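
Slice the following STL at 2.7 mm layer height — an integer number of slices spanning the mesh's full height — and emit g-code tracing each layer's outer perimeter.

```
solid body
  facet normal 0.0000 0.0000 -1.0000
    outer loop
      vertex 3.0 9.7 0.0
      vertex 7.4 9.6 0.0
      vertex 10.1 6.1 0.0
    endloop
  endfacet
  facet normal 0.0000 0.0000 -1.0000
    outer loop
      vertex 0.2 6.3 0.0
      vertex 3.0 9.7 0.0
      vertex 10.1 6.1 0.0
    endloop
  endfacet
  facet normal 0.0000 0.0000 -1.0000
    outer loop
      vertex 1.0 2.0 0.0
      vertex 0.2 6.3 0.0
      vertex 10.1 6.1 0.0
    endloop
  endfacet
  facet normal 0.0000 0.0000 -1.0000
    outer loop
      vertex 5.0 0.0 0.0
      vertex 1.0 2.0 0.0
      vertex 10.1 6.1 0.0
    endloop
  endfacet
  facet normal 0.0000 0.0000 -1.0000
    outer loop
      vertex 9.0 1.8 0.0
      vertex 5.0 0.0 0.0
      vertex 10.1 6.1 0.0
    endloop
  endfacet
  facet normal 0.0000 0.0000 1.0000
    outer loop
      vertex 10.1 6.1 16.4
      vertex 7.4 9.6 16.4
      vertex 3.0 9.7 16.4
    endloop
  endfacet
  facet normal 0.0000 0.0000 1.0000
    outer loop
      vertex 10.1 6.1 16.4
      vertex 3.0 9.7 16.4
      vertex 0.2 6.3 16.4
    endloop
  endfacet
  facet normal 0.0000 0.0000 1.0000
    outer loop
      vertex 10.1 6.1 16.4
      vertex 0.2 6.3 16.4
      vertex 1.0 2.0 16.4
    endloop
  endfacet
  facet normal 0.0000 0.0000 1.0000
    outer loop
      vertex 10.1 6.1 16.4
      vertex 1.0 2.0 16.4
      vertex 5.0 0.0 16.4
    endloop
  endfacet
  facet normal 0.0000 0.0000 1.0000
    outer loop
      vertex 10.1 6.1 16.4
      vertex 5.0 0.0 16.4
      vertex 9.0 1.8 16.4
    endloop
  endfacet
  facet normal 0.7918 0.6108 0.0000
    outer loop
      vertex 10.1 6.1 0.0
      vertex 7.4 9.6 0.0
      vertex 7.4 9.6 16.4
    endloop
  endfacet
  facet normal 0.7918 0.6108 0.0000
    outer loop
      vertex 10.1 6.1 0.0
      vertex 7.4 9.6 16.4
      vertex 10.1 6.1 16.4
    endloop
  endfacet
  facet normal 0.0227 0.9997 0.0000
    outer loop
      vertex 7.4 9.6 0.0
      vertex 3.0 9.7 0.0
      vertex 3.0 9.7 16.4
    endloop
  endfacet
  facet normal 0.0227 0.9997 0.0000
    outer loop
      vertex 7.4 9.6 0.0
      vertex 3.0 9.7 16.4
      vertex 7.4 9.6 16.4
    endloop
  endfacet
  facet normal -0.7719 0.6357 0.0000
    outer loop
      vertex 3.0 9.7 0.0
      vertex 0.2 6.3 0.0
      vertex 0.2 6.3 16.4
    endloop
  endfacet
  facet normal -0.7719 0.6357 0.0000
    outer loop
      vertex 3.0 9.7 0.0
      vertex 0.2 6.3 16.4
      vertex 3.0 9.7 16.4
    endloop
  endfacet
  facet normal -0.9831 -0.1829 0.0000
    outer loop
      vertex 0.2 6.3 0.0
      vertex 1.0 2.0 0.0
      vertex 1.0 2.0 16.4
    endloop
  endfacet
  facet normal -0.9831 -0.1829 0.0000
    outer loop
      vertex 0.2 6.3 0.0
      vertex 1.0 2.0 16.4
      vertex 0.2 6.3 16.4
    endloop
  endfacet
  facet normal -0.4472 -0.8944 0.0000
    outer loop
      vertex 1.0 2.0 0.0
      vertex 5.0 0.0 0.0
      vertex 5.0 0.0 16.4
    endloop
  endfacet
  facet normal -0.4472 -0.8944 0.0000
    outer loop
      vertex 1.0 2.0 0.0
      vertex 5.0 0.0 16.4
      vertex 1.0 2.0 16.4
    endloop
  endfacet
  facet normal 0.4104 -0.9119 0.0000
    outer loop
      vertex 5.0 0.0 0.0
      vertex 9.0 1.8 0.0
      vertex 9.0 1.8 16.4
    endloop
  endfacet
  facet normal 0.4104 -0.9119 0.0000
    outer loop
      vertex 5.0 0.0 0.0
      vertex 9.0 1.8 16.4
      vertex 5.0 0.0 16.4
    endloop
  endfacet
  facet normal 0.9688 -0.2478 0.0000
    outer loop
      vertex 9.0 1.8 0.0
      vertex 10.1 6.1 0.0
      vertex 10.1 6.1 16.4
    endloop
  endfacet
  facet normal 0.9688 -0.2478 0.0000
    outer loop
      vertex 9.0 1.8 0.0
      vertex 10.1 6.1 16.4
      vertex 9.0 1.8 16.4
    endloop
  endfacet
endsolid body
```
; perimeter-only toolpath
G21 ; units = mm
G90 ; absolute positioning
G28 ; home
; layer 1
G0 Z2.7
G0 X10.1 Y6.1
G1 X7.4 Y9.6
G1 X3.0 Y9.7
G1 X0.2 Y6.3
G1 X1.0 Y2.0
G1 X5.0 Y0.0
G1 X9.0 Y1.8
G1 X10.1 Y6.1
; layer 2
G0 Z5.5
G0 X10.1 Y6.1
G1 X7.4 Y9.6
G1 X3.0 Y9.7
G1 X0.2 Y6.3
G1 X1.0 Y2.0
G1 X5.0 Y0.0
G1 X9.0 Y1.8
G1 X10.1 Y6.1
; layer 3
G0 Z8.2
G0 X10.1 Y6.1
G1 X7.4 Y9.6
G1 X3.0 Y9.7
G1 X0.2 Y6.3
G1 X1.0 Y2.0
G1 X5.0 Y0.0
G1 X9.0 Y1.8
G1 X10.1 Y6.1
; layer 4
G0 Z10.9
G0 X10.1 Y6.1
G1 X7.4 Y9.6
G1 X3.0 Y9.7
G1 X0.2 Y6.3
G1 X1.0 Y2.0
G1 X5.0 Y0.0
G1 X9.0 Y1.8
G1 X10.1 Y6.1
; layer 5
G0 Z13.7
G0 X10.1 Y6.1
G1 X7.4 Y9.6
G1 X3.0 Y9.7
G1 X0.2 Y6.3
G1 X1.0 Y2.0
G1 X5.0 Y0.0
G1 X9.0 Y1.8
G1 X10.1 Y6.1
; layer 6
G0 Z16.4
G0 X10.1 Y6.1
G1 X7.4 Y9.6
G1 X3.0 Y9.7
G1 X0.2 Y6.3
G1 X1.0 Y2.0
G1 X5.0 Y0.0
G1 X9.0 Y1.8
G1 X10.1 Y6.1
M2 ; end

The solid is a regular 7-sided prism (a cylinder approximated with 7 flat sides), circumscribed radius ≈ 5.1 mm, height ≈ 16.4 mm. Slicing at Δz = 2.7 mm — 6 equal slices spanning the solid's height, so layer i sits at z = i·h/6 — gives 6 non-empty perimeters. Each is a 7-segment closed polygon; G0 lifts to the layer z and rapids to the start vertex, then G1 traces the edges.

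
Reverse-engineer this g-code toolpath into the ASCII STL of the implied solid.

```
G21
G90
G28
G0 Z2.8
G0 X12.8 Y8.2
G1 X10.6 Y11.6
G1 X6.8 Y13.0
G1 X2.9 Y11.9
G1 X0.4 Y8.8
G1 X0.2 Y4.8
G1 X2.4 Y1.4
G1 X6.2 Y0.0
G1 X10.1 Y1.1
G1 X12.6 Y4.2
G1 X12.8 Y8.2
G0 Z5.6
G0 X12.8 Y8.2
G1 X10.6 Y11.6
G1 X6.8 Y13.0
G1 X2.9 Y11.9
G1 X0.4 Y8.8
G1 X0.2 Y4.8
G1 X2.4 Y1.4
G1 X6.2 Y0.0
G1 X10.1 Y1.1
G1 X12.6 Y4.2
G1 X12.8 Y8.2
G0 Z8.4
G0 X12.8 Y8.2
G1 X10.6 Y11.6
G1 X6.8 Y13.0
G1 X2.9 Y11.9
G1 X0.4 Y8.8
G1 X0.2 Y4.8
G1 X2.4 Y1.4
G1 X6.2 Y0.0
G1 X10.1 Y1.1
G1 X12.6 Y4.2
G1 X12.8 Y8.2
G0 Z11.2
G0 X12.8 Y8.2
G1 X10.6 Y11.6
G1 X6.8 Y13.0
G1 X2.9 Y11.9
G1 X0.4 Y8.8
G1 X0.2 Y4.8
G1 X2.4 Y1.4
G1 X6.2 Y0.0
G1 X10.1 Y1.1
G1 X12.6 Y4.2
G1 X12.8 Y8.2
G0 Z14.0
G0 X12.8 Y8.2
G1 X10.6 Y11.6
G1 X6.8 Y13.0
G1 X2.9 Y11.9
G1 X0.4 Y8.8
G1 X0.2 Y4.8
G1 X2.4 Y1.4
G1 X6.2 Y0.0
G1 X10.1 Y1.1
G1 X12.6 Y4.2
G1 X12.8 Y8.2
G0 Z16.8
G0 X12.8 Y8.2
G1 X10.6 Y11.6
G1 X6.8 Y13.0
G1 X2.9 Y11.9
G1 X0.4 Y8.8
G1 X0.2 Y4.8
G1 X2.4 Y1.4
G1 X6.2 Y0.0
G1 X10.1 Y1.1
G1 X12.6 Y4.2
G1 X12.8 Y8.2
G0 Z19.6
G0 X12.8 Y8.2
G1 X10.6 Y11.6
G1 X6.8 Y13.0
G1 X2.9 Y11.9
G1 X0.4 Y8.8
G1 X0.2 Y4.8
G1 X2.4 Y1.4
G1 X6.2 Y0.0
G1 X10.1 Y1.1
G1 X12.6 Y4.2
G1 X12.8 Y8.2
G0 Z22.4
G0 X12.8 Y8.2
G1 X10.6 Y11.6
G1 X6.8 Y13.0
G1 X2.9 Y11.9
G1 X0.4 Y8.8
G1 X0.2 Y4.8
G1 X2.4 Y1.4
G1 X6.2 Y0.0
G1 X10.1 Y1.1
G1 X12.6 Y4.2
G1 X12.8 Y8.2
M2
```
solid part
  facet normal 0.0000 0.0000 -1.0000
    outer loop
      vertex 6.8 13.0 0.0
      vertex 10.6 11.6 0.0
      vertex 12.8 8.2 0.0
    endloop
  endfacet
  facet normal 0.0000 0.0000 -1.0000
    outer loop
      vertex 2.9 11.9 0.0
      vertex 6.8 13.0 0.0
      vertex 12.8 8.2 0.0
    endloop
  endfacet
  facet normal 0.0000 0.0000 -1.0000
    outer loop
      vertex 0.4 8.8 0.0
      vertex 2.9 11.9 0.0
      vertex 12.8 8.2 0.0
    endloop
  endfacet
  facet normal 0.0000 0.0000 -1.0000
    outer loop
      vertex 0.2 4.8 0.0
      vertex 0.4 8.8 0.0
      vertex 12.8 8.2 0.0
    endloop
  endfacet
  facet normal 0.0000 0.0000 -1.0000
    outer loop
      vertex 2.4 1.4 0.0
      vertex 0.2 4.8 0.0
      vertex 12.8 8.2 0.0
    endloop
  endfacet
  facet normal 0.0000 0.0000 -1.0000
    outer loop
      vertex 6.2 0.0 0.0
      vertex 2.4 1.4 0.0
      vertex 12.8 8.2 0.0
    endloop
  endfacet
  facet normal 0.0000 0.0000 -1.0000
    outer loop
      vertex 10.1 1.1 0.0
      vertex 6.2 0.0 0.0
      vertex 12.8 8.2 0.0
    endloop
  endfacet
  facet normal 0.0000 0.0000 -1.0000
    outer loop
      vertex 12.6 4.2 0.0
      vertex 10.1 1.1 0.0
      vertex 12.8 8.2 0.0
    endloop
  endfacet
  facet normal 0.0000 0.0000 1.0000
    outer loop
      vertex 12.8 8.2 22.4
      vertex 10.6 11.6 22.4
      vertex 6.8 13.0 22.4
    endloop
  endfacet
  facet normal 0.0000 0.0000 1.0000
    outer loop
      vertex 12.8 8.2 22.4
      vertex 6.8 13.0 22.4
      vertex 2.9 11.9 22.4
    endloop
  endfacet
  facet normal 0.0000 0.0000 1.0000
    outer loop
      vertex 12.8 8.2 22.4
      vertex 2.9 11.9 22.4
      vertex 0.4 8.8 22.4
    endloop
  endfacet
  facet normal 0.0000 0.0000 1.0000
    outer loop
      vertex 12.8 8.2 22.4
      vertex 0.4 8.8 22.4
      vertex 0.2 4.8 22.4
    endloop
  endfacet
  facet normal 0.0000 0.0000 1.0000
    outer loop
      vertex 12.8 8.2 22.4
      vertex 0.2 4.8 22.4
      vertex 2.4 1.4 22.4
    endloop
  endfacet
  facet normal 0.0000 0.0000 1.0000
    outer loop
      vertex 12.8 8.2 22.4
      vertex 2.4 1.4 22.4
      vertex 6.2 0.0 22.4
    endloop
  endfacet
  facet normal 0.0000 0.0000 1.0000
    outer loop
      vertex 12.8 8.2 22.4
      vertex 6.2 0.0 22.4
      vertex 10.1 1.1 22.4
    endloop
  endfacet
  facet normal 0.0000 0.0000 1.0000
    outer loop
      vertex 12.8 8.2 22.4
      vertex 10.1 1.1 22.4
      vertex 12.6 4.2 22.4
    endloop
  endfacet
  facet normal 0.8396 0.5433 0.0000
    outer loop
      vertex 12.8 8.2 0.0
      vertex 10.6 11.6 0.0
      vertex 10.6 11.6 22.4
    endloop
  endfacet
  facet normal 0.8396 0.5433 0.0000
    outer loop
      vertex 12.8 8.2 0.0
      vertex 10.6 11.6 22.4
      vertex 12.8 8.2 22.4
    endloop
  endfacet
  facet normal 0.3457 0.9383 0.0000
    outer loop
      vertex 10.6 11.6 0.0
      vertex 6.8 13.0 0.0
      vertex 6.8 13.0 22.4
    endloop
  endfacet
  facet normal 0.3457 0.9383 0.0000
    outer loop
      vertex 10.6 11.6 0.0
      vertex 6.8 13.0 22.4
      vertex 10.6 11.6 22.4
    endloop
  endfacet
  facet normal -0.2715 0.9624 0.0000
    outer loop
      vertex 6.8 13.0 0.0
      vertex 2.9 11.9 0.0
      vertex 2.9 11.9 22.4
    endloop
  endfacet
  facet normal -0.2715 0.9624 0.0000
    outer loop
      vertex 6.8 13.0 0.0
      vertex 2.9 11.9 22.4
      vertex 6.8 13.0 22.4
    endloop
  endfacet
  facet normal -0.7784 0.6278 0.0000
    outer loop
      vertex 2.9 11.9 0.0
      vertex 0.4 8.8 0.0
      vertex 0.4 8.8 22.4
    endloop
  endfacet
  facet normal -0.7784 0.6278 0.0000
    outer loop
      vertex 2.9 11.9 0.0
      vertex 0.4 8.8 22.4
      vertex 2.9 11.9 22.4
    endloop
  endfacet
  facet normal -0.9988 0.0499 0.0000
    outer loop
      vertex 0.4 8.8 0.0
      vertex 0.2 4.8 0.0
      vertex 0.2 4.8 22.4
    endloop
  endfacet
  facet normal -0.9988 0.0499 0.0000
    outer loop
      vertex 0.4 8.8 0.0
      vertex 0.2 4.8 22.4
      vertex 0.4 8.8 22.4
    endloop
  endfacet
  facet normal -0.8396 -0.5433 0.0000
    outer loop
      vertex 0.2 4.8 0.0
      vertex 2.4 1.4 0.0
      vertex 2.4 1.4 22.4
    endloop
  endfacet
  facet normal -0.8396 -0.5433 0.0000
    outer loop
      vertex 0.2 4.8 0.0
      vertex 2.4 1.4 22.4
      vertex 0.2 4.8 22.4
    endloop
  endfacet
  facet normal -0.3457 -0.9383 0.0000
    outer loop
      vertex 2.4 1.4 0.0
      vertex 6.2 0.0 0.0
      vertex 6.2 0.0 22.4
    endloop
  endfacet
  facet normal -0.3457 -0.9383 0.0000
    outer loop
      vertex 2.4 1.4 0.0
      vertex 6.2 0.0 22.4
      vertex 2.4 1.4 22.4
    endloop
  endfacet
  facet normal 0.2715 -0.9624 0.0000
    outer loop
      vertex 6.2 0.0 0.0
      vertex 10.1 1.1 0.0
      vertex 10.1 1.1 22.4
    endloop
  endfacet
  facet normal 0.2715 -0.9624 0.0000
    outer loop
      vertex 6.2 0.0 0.0
      vertex 10.1 1.1 22.4
      vertex 6.2 0.0 22.4
    endloop
  endfacet
  facet normal 0.7784 -0.6278 0.0000
    outer loop
      vertex 10.1 1.1 0.0
      vertex 12.6 4.2 0.0
      vertex 12.6 4.2 22.4
    endloop
  endfacet
  facet normal 0.7784 -0.6278 0.0000
    outer loop
      vertex 10.1 1.1 0.0
      vertex 12.6 4.2 22.4
      vertex 10.1 1.1 22.4
    endloop
  endfacet
  facet normal 0.9988 -0.0499 0.0000
    outer loop
      vertex 12.6 4.2 0.0
      vertex 12.8 8.2 0.0
      vertex 12.8 8.2 22.4
    endloop
  endfacet
  facet normal 0.9988 -0.0499 0.0000
    outer loop
      vertex 12.6 4.2 0.0
      vertex 12.8 8.2 22.4
      vertex 12.6 4.2 22.4
    endloop
  endfacet
endsolid part

The G0 Z moves step by Δz≈2.8 mm. Every layer's G1 loop is the same polygon, so the solid is a straight extrusion of it from z=0 to z≈22.4. Closing with flat bottom and top caps and triangulating gives 36 facets — a regular 10-sided prism (a cylinder approximated with 10 flat sides), circumscribed radius ≈ 6.5 mm, height ≈ 22.4 mm.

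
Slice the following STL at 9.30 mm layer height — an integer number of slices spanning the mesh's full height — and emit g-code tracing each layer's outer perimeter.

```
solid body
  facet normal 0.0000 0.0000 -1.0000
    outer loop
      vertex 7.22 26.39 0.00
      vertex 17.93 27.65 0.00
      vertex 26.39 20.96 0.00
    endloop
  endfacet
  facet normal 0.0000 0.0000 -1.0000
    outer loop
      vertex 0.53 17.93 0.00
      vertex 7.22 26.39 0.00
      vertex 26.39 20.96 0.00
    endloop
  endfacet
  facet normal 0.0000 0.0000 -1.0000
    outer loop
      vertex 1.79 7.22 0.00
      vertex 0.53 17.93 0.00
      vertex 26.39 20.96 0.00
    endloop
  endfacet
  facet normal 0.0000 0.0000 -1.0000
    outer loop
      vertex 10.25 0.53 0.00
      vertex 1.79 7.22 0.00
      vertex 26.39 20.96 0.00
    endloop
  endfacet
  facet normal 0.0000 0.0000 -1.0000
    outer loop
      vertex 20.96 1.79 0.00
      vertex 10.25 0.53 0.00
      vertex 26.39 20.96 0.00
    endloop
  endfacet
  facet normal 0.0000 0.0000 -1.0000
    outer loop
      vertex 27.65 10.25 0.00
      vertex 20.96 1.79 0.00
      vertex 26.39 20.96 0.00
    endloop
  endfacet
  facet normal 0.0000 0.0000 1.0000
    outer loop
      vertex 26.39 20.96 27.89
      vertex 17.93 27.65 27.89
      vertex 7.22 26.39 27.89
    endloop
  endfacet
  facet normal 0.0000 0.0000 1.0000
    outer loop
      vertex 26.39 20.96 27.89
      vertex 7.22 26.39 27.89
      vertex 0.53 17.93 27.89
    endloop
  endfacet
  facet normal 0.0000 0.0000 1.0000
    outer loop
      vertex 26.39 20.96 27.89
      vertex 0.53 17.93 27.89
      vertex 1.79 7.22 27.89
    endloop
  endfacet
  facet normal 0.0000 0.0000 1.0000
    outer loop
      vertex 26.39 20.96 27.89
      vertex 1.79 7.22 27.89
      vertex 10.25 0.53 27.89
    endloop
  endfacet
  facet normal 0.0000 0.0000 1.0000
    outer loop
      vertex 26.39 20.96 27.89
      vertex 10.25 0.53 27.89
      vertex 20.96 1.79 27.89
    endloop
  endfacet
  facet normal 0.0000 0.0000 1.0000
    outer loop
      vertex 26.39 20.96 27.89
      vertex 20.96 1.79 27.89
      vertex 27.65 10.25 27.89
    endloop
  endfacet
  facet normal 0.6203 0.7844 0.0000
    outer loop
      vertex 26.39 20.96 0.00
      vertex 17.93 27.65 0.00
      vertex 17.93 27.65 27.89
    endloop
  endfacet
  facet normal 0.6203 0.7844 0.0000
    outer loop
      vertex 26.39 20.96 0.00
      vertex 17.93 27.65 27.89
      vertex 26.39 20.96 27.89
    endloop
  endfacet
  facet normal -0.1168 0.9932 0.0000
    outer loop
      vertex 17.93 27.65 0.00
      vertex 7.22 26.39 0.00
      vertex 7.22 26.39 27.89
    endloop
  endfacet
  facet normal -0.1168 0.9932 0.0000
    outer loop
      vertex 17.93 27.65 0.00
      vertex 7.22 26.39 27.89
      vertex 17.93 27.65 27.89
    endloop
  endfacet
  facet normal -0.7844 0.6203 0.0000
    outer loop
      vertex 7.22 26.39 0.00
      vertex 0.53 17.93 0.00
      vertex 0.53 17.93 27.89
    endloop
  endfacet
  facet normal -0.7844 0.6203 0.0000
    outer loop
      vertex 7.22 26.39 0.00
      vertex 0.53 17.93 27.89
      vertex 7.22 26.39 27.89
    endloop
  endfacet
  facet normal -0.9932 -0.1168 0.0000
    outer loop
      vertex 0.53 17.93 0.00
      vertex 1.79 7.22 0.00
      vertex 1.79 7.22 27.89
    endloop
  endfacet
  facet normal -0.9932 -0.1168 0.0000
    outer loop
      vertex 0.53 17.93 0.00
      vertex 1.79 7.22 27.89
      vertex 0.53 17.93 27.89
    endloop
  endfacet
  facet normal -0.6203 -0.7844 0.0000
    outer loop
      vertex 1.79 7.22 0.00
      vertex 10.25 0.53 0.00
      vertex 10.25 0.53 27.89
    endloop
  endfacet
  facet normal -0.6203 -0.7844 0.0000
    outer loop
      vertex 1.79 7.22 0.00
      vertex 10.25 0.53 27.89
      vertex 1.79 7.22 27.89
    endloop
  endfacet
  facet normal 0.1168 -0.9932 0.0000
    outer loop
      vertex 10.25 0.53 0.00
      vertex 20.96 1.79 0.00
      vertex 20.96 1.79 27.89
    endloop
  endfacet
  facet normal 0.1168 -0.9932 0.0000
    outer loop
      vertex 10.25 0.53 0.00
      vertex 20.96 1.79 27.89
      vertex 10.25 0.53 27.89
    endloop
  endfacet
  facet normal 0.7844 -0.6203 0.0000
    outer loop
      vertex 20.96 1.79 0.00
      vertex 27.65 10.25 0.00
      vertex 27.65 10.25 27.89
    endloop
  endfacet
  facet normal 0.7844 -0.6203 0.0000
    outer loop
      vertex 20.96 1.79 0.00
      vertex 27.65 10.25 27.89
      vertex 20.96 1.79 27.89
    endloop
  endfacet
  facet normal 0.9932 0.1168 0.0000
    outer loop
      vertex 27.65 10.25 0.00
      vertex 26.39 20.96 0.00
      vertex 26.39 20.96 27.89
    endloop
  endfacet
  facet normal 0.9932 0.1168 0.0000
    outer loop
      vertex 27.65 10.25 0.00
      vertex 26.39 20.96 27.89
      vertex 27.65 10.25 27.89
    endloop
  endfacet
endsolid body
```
; perimeter-only toolpath
G21 ; units = mm
G90 ; absolute positioning
G28 ; home
; layer 1
G0 Z9.30
G0 X26.39 Y20.96
G1 X17.93 Y27.65
G1 X7.22 Y26.39
G1 X0.53 Y17.93
G1 X1.79 Y7.22
G1 X10.25 Y0.53
G1 X20.96 Y1.79
G1 X27.65 Y10.25
G1 X26.39 Y20.96
; layer 2
G0 Z18.59
G0 X26.39 Y20.96
G1 X17.93 Y27.65
G1 X7.22 Y26.39
G1 X0.53 Y17.93
G1 X1.79 Y7.22
G1 X10.25 Y0.53
G1 X20.96 Y1.79
G1 X27.65 Y10.25
G1 X26.39 Y20.96
; layer 3
G0 Z27.89
G0 X26.39 Y20.96
G1 X17.93 Y27.65
G1 X7.22 Y26.39
G1 X0.53 Y17.93
G1 X1.79 Y7.22
G1 X10.25 Y0.53
G1 X20.96 Y1.79
G1 X27.65 Y10.25
G1 X26.39 Y20.96
M2 ; end

The solid is a regular 8-sided prism (a cylinder approximated with 8 flat sides), circumscribed radius ≈ 14.1 mm, height ≈ 27.9 mm. Slicing at Δz = 9.30 mm — 3 equal slices spanning the solid's height, so layer i sits at z = i·h/3 — gives 3 non-empty perimeters. Each is a 8-segment closed polygon; G0 lifts to the layer z and rapids to the start vertex, then G1 traces the edges.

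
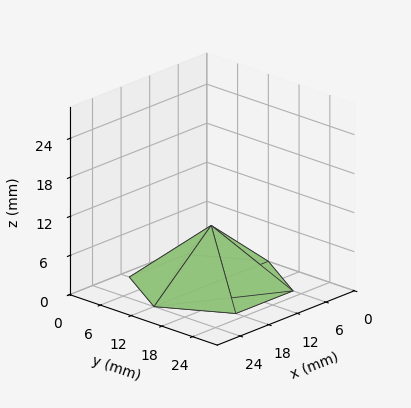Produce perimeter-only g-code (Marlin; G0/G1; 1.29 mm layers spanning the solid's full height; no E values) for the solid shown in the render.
Reading the render: the shape is a regular 6-sided pyramid, base circumscribed radius ≈ 12 mm, apex at z ≈ 9 mm (dimensions read to the nearest mm from the axis ticks). For the g-code, the solid's height is divided into equal slices at the stated Δz and each level perimeter traced with G1 moves after a G0 lift.

; perimeter-only toolpath
G21 ; units = mm
G90 ; absolute positioning
G28 ; home
; layer 1
G0 Z1.29
G0 X22.29 Y12.00
G1 X17.14 Y20.91
G1 X6.86 Y20.91
G1 X1.71 Y12.00
G1 X6.86 Y3.09
G1 X17.14 Y3.09
G1 X22.29 Y12.00
; layer 2
G0 Z2.57
G0 X20.57 Y12.00
G1 X16.29 Y19.42
G1 X7.71 Y19.42
G1 X3.43 Y12.00
G1 X7.71 Y4.58
G1 X16.29 Y4.58
G1 X20.57 Y12.00
; layer 3
G0 Z3.86
G0 X18.86 Y12.00
G1 X15.43 Y17.94
G1 X8.57 Y17.94
G1 X5.14 Y12.00
G1 X8.57 Y6.06
G1 X15.43 Y6.06
G1 X18.86 Y12.00
; layer 4
G0 Z5.14
G0 X17.14 Y12.00
G1 X14.57 Y16.45
G1 X9.43 Y16.45
G1 X6.86 Y12.00
G1 X9.43 Y7.55
G1 X14.57 Y7.55
G1 X17.14 Y12.00
; layer 5
G0 Z6.43
G0 X15.43 Y12.00
G1 X13.71 Y14.97
G1 X10.29 Y14.97
G1 X8.57 Y12.00
G1 X10.29 Y9.03
G1 X13.71 Y9.03
G1 X15.43 Y12.00
; layer 6
G0 Z7.71
G0 X13.71 Y12.00
G1 X12.86 Y13.48
G1 X11.14 Y13.48
G1 X10.29 Y12.00
G1 X11.14 Y10.52
G1 X12.86 Y10.52
G1 X13.71 Y12.00
M2 ; end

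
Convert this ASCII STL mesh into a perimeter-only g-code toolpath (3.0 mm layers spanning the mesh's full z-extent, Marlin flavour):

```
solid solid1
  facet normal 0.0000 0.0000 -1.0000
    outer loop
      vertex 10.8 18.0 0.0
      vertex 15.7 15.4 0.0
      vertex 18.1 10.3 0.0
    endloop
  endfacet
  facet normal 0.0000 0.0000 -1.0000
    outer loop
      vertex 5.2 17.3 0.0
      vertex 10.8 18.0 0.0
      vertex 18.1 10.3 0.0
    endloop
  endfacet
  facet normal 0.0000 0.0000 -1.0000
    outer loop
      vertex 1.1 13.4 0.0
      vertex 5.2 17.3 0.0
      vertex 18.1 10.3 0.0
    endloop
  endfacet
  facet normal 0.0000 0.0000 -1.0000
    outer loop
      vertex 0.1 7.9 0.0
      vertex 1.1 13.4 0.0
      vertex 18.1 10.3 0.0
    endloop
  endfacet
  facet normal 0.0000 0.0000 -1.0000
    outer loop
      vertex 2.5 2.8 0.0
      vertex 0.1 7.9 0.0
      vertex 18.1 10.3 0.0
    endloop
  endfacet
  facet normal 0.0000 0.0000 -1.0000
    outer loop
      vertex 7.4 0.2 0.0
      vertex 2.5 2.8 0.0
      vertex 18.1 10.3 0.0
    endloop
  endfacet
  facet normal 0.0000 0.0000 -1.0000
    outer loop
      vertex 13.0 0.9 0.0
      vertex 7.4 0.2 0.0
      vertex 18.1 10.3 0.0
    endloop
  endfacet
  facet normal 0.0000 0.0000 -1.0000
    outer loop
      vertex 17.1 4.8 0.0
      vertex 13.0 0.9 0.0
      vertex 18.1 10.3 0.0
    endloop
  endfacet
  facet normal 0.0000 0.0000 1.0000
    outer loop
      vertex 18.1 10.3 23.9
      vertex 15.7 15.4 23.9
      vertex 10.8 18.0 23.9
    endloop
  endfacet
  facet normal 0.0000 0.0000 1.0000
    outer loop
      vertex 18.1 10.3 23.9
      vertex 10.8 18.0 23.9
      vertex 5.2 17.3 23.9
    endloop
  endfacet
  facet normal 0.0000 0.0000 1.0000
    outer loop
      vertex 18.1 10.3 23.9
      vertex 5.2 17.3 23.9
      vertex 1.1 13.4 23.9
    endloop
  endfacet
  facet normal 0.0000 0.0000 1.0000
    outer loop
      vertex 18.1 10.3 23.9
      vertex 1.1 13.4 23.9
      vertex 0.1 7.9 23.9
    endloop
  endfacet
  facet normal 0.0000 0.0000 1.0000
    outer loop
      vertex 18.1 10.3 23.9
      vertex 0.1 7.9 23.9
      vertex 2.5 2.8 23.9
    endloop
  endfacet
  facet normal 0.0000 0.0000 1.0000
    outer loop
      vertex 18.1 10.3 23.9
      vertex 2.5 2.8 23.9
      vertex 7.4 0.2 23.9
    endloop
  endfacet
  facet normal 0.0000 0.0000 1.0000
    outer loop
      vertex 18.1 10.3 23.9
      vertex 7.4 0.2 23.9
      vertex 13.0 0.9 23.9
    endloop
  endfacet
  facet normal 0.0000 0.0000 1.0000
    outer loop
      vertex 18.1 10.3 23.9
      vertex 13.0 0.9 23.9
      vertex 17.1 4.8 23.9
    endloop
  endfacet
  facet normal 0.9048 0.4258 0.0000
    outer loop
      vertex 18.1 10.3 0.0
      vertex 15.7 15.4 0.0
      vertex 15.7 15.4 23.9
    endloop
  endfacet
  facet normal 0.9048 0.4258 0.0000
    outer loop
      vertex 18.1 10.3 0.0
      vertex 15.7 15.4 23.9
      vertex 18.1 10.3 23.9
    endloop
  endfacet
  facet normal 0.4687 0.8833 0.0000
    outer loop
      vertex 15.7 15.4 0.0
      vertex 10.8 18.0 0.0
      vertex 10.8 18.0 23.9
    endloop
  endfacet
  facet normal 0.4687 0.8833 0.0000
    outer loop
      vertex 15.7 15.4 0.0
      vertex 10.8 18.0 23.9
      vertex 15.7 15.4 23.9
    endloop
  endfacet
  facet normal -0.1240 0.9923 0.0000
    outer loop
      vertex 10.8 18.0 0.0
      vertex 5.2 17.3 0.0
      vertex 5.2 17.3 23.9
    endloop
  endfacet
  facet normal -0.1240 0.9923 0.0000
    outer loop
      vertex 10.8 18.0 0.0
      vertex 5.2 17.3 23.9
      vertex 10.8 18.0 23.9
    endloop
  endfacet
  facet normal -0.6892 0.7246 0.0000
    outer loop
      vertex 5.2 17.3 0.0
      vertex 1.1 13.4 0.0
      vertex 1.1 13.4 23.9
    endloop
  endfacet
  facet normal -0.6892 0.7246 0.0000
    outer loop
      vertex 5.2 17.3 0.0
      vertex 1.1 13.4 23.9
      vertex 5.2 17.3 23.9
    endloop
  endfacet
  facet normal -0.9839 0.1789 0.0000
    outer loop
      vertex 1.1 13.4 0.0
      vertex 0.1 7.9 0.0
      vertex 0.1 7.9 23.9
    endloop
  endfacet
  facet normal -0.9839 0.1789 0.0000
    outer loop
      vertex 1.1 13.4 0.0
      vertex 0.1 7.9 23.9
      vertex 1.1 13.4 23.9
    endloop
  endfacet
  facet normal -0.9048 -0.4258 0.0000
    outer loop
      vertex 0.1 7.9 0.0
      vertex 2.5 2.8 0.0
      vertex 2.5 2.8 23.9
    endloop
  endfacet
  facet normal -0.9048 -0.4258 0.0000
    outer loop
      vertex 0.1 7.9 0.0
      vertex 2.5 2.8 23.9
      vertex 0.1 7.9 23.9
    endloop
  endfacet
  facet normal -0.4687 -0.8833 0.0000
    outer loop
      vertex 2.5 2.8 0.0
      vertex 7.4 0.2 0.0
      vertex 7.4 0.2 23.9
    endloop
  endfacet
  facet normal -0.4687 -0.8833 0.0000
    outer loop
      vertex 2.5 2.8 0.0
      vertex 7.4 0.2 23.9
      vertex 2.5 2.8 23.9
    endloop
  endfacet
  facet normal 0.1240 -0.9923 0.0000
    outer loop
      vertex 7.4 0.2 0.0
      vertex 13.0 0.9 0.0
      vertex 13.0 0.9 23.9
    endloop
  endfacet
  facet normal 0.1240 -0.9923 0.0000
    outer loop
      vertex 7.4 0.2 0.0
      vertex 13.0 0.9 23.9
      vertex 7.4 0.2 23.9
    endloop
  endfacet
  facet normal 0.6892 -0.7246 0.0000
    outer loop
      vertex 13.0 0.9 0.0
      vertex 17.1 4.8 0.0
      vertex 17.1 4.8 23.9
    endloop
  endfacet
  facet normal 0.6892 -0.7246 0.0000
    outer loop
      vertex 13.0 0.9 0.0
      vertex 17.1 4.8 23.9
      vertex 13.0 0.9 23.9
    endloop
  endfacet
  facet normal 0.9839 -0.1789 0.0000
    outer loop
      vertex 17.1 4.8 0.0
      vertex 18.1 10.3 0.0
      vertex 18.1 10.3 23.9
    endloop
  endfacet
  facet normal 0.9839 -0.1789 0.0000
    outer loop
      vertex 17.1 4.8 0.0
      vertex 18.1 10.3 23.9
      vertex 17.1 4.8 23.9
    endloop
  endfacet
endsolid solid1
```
; perimeter-only toolpath
G21 ; units = mm
G90 ; absolute positioning
G28 ; home
; layer 1
G0 Z3.0
G0 X18.1 Y10.3
G1 X15.7 Y15.4
G1 X10.8 Y18.0
G1 X5.2 Y17.3
G1 X1.1 Y13.4
G1 X0.1 Y7.9
G1 X2.5 Y2.8
G1 X7.4 Y0.2
G1 X13.0 Y0.9
G1 X17.1 Y4.8
G1 X18.1 Y10.3
; layer 2
G0 Z6.0
G0 X18.1 Y10.3
G1 X15.7 Y15.4
G1 X10.8 Y18.0
G1 X5.2 Y17.3
G1 X1.1 Y13.4
G1 X0.1 Y7.9
G1 X2.5 Y2.8
G1 X7.4 Y0.2
G1 X13.0 Y0.9
G1 X17.1 Y4.8
G1 X18.1 Y10.3
; layer 3
G0 Z9.0
G0 X18.1 Y10.3
G1 X15.7 Y15.4
G1 X10.8 Y18.0
G1 X5.2 Y17.3
G1 X1.1 Y13.4
G1 X0.1 Y7.9
G1 X2.5 Y2.8
G1 X7.4 Y0.2
G1 X13.0 Y0.9
G1 X17.1 Y4.8
G1 X18.1 Y10.3
; layer 4
G0 Z11.9
G0 X18.1 Y10.3
G1 X15.7 Y15.4
G1 X10.8 Y18.0
G1 X5.2 Y17.3
G1 X1.1 Y13.4
G1 X0.1 Y7.9
G1 X2.5 Y2.8
G1 X7.4 Y0.2
G1 X13.0 Y0.9
G1 X17.1 Y4.8
G1 X18.1 Y10.3
; layer 5
G0 Z14.9
G0 X18.1 Y10.3
G1 X15.7 Y15.4
G1 X10.8 Y18.0
G1 X5.2 Y17.3
G1 X1.1 Y13.4
G1 X0.1 Y7.9
G1 X2.5 Y2.8
G1 X7.4 Y0.2
G1 X13.0 Y0.9
G1 X17.1 Y4.8
G1 X18.1 Y10.3
; layer 6
G0 Z17.9
G0 X18.1 Y10.3
G1 X15.7 Y15.4
G1 X10.8 Y18.0
G1 X5.2 Y17.3
G1 X1.1 Y13.4
G1 X0.1 Y7.9
G1 X2.5 Y2.8
G1 X7.4 Y0.2
G1 X13.0 Y0.9
G1 X17.1 Y4.8
G1 X18.1 Y10.3
; layer 7
G0 Z20.9
G0 X18.1 Y10.3
G1 X15.7 Y15.4
G1 X10.8 Y18.0
G1 X5.2 Y17.3
G1 X1.1 Y13.4
G1 X0.1 Y7.9
G1 X2.5 Y2.8
G1 X7.4 Y0.2
G1 X13.0 Y0.9
G1 X17.1 Y4.8
G1 X18.1 Y10.3
; layer 8
G0 Z23.9
G0 X18.1 Y10.3
G1 X15.7 Y15.4
G1 X10.8 Y18.0
G1 X5.2 Y17.3
G1 X1.1 Y13.4
G1 X0.1 Y7.9
G1 X2.5 Y2.8
G1 X7.4 Y0.2
G1 X13.0 Y0.9
G1 X17.1 Y4.8
G1 X18.1 Y10.3
M2 ; end

The solid is a regular 10-sided prism (a cylinder approximated with 10 flat sides), circumscribed radius ≈ 9.1 mm, height ≈ 23.9 mm. Slicing at Δz = 3.0 mm — 8 equal slices spanning the solid's height, so layer i sits at z = i·h/8 — gives 8 non-empty perimeters. Each is a 10-segment closed polygon; G0 lifts to the layer z and rapids to the start vertex, then G1 traces the edges.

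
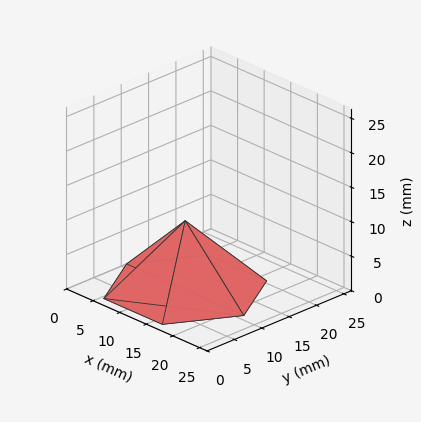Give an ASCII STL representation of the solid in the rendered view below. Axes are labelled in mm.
Reading the render: the shape is a regular 6-sided pyramid, base circumscribed radius ≈ 11 mm, apex at z ≈ 10 mm (dimensions read to the nearest mm from the axis ticks). For the STL, each face is triangulated and given an outward normal.

solid part
  facet normal 0.0000 0.0000 -1.0000
    outer loop
      vertex 5.50 20.53 0.00
      vertex 16.50 20.53 0.00
      vertex 22.00 11.00 0.00
    endloop
  endfacet
  facet normal 0.0000 0.0000 -1.0000
    outer loop
      vertex 0.00 11.00 0.00
      vertex 5.50 20.53 0.00
      vertex 22.00 11.00 0.00
    endloop
  endfacet
  facet normal 0.0000 0.0000 -1.0000
    outer loop
      vertex 5.50 1.47 0.00
      vertex 0.00 11.00 0.00
      vertex 22.00 11.00 0.00
    endloop
  endfacet
  facet normal 0.0000 0.0000 -1.0000
    outer loop
      vertex 16.50 1.47 0.00
      vertex 5.50 1.47 0.00
      vertex 22.00 11.00 0.00
    endloop
  endfacet
  facet normal 0.6271 0.3619 0.6898
    outer loop
      vertex 22.00 11.00 0.00
      vertex 16.50 20.53 0.00
      vertex 11.00 11.00 10.00
    endloop
  endfacet
  facet normal 0.0000 0.7239 0.6899
    outer loop
      vertex 16.50 20.53 0.00
      vertex 5.50 20.53 0.00
      vertex 11.00 11.00 10.00
    endloop
  endfacet
  facet normal -0.6271 0.3619 0.6898
    outer loop
      vertex 5.50 20.53 0.00
      vertex 0.00 11.00 0.00
      vertex 11.00 11.00 10.00
    endloop
  endfacet
  facet normal -0.6271 -0.3619 0.6898
    outer loop
      vertex 0.00 11.00 0.00
      vertex 5.50 1.47 0.00
      vertex 11.00 11.00 10.00
    endloop
  endfacet
  facet normal 0.0000 -0.7239 0.6899
    outer loop
      vertex 5.50 1.47 0.00
      vertex 16.50 1.47 0.00
      vertex 11.00 11.00 10.00
    endloop
  endfacet
  facet normal 0.6271 -0.3619 0.6898
    outer loop
      vertex 16.50 1.47 0.00
      vertex 22.00 11.00 0.00
      vertex 11.00 11.00 10.00
    endloop
  endfacet
endsolid part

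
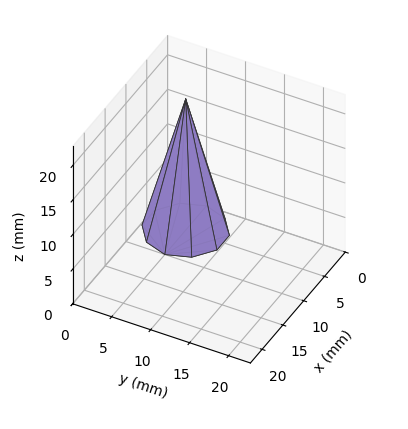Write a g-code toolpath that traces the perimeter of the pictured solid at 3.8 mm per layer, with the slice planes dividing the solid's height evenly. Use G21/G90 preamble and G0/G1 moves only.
Reading the render: the shape is a regular 10-sided pyramid, base circumscribed radius ≈ 5 mm, apex at z ≈ 19 mm (dimensions read to the nearest mm from the axis ticks). For the g-code, the solid's height is divided into equal slices at the stated Δz and each level perimeter traced with G1 moves after a G0 lift.

; perimeter-only toolpath
G21 ; units = mm
G90 ; absolute positioning
G28 ; home
; layer 1
G0 Z3.8
G0 X9.0 Y5.0
G1 X8.2 Y7.3
G1 X6.2 Y8.8
G1 X3.8 Y8.8
G1 X1.8 Y7.3
G1 X1.0 Y5.0
G1 X1.8 Y2.7
G1 X3.8 Y1.2
G1 X6.2 Y1.2
G1 X8.2 Y2.7
G1 X9.0 Y5.0
; layer 2
G0 Z7.6
G0 X8.0 Y5.0
G1 X7.4 Y6.7
G1 X5.9 Y7.9
G1 X4.1 Y7.9
G1 X2.6 Y6.7
G1 X2.0 Y5.0
G1 X2.6 Y3.3
G1 X4.1 Y2.1
G1 X5.9 Y2.1
G1 X7.4 Y3.3
G1 X8.0 Y5.0
; layer 3
G0 Z11.4
G0 X7.0 Y5.0
G1 X6.6 Y6.2
G1 X5.6 Y6.9
G1 X4.4 Y6.9
G1 X3.4 Y6.2
G1 X3.0 Y5.0
G1 X3.4 Y3.8
G1 X4.4 Y3.1
G1 X5.6 Y3.1
G1 X6.6 Y3.8
G1 X7.0 Y5.0
; layer 4
G0 Z15.2
G0 X6.0 Y5.0
G1 X5.8 Y5.6
G1 X5.3 Y6.0
G1 X4.7 Y6.0
G1 X4.2 Y5.6
G1 X4.0 Y5.0
G1 X4.2 Y4.4
G1 X4.7 Y4.0
G1 X5.3 Y4.0
G1 X5.8 Y4.4
G1 X6.0 Y5.0
M2 ; end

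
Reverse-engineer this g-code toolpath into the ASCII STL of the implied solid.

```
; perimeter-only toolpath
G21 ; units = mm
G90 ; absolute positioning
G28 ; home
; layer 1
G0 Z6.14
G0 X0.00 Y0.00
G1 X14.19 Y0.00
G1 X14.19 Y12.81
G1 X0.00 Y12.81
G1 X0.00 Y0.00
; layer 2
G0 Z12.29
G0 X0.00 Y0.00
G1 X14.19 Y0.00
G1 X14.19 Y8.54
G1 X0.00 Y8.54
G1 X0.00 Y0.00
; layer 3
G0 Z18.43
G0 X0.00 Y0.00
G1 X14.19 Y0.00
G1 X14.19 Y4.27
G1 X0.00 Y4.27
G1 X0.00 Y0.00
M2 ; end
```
solid part
  facet normal 0.0000 0.0000 -1.0000
    outer loop
      vertex 14.19 17.08 0.00
      vertex 14.19 0.00 0.00
      vertex 0.00 0.00 0.00
    endloop
  endfacet
  facet normal 0.0000 0.0000 -1.0000
    outer loop
      vertex 0.00 17.08 0.00
      vertex 14.19 17.08 0.00
      vertex 0.00 0.00 0.00
    endloop
  endfacet
  facet normal 0.0000 -1.0000 0.0000
    outer loop
      vertex 0.00 0.00 0.00
      vertex 14.19 0.00 0.00
      vertex 14.19 0.00 24.58
    endloop
  endfacet
  facet normal 0.0000 -1.0000 0.0000
    outer loop
      vertex 0.00 0.00 0.00
      vertex 14.19 0.00 24.58
      vertex 0.00 0.00 24.58
    endloop
  endfacet
  facet normal 0.0000 0.8212 0.5706
    outer loop
      vertex 0.00 0.00 24.58
      vertex 14.19 0.00 24.58
      vertex 14.19 17.08 0.00
    endloop
  endfacet
  facet normal 0.0000 0.8212 0.5706
    outer loop
      vertex 0.00 0.00 24.58
      vertex 14.19 17.08 0.00
      vertex 0.00 17.08 0.00
    endloop
  endfacet
  facet normal -1.0000 0.0000 0.0000
    outer loop
      vertex 0.00 0.00 24.58
      vertex 0.00 17.08 0.00
      vertex 0.00 0.00 0.00
    endloop
  endfacet
  facet normal 1.0000 0.0000 0.0000
    outer loop
      vertex 14.19 0.00 0.00
      vertex 14.19 17.08 0.00
      vertex 14.19 0.00 24.58
    endloop
  endfacet
endsolid part

The G0 Z moves step by Δz≈6.14 mm. The G1 loops shrink linearly with z, so the solid tapers from its base footprint up to z≈24.6. Closing with a flat bottom cap and the tapered top and triangulating gives 8 facets — a wedge (ramp): 14.2 × 17.1 mm base, rising to 24.6 mm along the y=0 edge and sloping linearly to z=0 at y=17.1.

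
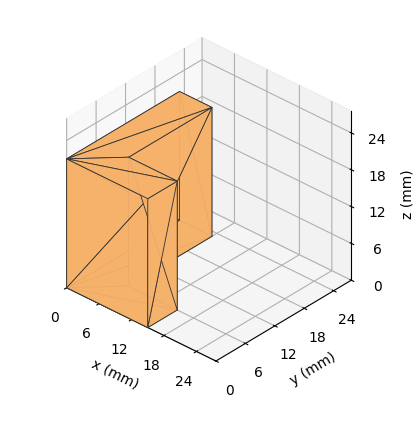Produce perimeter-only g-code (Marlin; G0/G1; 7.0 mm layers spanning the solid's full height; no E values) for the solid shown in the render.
Reading the render: the shape is an L-shaped prism: outer 15 × 23 mm, arm thicknesses ≈ 6 mm (horizontal) and 6 mm (vertical), extruded 21 mm in z (dimensions read to the nearest mm from the axis ticks). For the g-code, the solid's height is divided into equal slices at the stated Δz and each level perimeter traced with G1 moves after a G0 lift.

; perimeter-only toolpath
G21 ; units = mm
G90 ; absolute positioning
G28 ; home
; layer 1
G0 Z7.0
G0 X0.0 Y0.0
G1 X15.0 Y0.0
G1 X15.0 Y6.0
G1 X6.0 Y6.0
G1 X6.0 Y23.0
G1 X0.0 Y23.0
G1 X0.0 Y0.0
; layer 2
G0 Z14.0
G0 X0.0 Y0.0
G1 X15.0 Y0.0
G1 X15.0 Y6.0
G1 X6.0 Y6.0
G1 X6.0 Y23.0
G1 X0.0 Y23.0
G1 X0.0 Y0.0
; layer 3
G0 Z21.0
G0 X0.0 Y0.0
G1 X15.0 Y0.0
G1 X15.0 Y6.0
G1 X6.0 Y6.0
G1 X6.0 Y23.0
G1 X0.0 Y23.0
G1 X0.0 Y0.0
M2 ; end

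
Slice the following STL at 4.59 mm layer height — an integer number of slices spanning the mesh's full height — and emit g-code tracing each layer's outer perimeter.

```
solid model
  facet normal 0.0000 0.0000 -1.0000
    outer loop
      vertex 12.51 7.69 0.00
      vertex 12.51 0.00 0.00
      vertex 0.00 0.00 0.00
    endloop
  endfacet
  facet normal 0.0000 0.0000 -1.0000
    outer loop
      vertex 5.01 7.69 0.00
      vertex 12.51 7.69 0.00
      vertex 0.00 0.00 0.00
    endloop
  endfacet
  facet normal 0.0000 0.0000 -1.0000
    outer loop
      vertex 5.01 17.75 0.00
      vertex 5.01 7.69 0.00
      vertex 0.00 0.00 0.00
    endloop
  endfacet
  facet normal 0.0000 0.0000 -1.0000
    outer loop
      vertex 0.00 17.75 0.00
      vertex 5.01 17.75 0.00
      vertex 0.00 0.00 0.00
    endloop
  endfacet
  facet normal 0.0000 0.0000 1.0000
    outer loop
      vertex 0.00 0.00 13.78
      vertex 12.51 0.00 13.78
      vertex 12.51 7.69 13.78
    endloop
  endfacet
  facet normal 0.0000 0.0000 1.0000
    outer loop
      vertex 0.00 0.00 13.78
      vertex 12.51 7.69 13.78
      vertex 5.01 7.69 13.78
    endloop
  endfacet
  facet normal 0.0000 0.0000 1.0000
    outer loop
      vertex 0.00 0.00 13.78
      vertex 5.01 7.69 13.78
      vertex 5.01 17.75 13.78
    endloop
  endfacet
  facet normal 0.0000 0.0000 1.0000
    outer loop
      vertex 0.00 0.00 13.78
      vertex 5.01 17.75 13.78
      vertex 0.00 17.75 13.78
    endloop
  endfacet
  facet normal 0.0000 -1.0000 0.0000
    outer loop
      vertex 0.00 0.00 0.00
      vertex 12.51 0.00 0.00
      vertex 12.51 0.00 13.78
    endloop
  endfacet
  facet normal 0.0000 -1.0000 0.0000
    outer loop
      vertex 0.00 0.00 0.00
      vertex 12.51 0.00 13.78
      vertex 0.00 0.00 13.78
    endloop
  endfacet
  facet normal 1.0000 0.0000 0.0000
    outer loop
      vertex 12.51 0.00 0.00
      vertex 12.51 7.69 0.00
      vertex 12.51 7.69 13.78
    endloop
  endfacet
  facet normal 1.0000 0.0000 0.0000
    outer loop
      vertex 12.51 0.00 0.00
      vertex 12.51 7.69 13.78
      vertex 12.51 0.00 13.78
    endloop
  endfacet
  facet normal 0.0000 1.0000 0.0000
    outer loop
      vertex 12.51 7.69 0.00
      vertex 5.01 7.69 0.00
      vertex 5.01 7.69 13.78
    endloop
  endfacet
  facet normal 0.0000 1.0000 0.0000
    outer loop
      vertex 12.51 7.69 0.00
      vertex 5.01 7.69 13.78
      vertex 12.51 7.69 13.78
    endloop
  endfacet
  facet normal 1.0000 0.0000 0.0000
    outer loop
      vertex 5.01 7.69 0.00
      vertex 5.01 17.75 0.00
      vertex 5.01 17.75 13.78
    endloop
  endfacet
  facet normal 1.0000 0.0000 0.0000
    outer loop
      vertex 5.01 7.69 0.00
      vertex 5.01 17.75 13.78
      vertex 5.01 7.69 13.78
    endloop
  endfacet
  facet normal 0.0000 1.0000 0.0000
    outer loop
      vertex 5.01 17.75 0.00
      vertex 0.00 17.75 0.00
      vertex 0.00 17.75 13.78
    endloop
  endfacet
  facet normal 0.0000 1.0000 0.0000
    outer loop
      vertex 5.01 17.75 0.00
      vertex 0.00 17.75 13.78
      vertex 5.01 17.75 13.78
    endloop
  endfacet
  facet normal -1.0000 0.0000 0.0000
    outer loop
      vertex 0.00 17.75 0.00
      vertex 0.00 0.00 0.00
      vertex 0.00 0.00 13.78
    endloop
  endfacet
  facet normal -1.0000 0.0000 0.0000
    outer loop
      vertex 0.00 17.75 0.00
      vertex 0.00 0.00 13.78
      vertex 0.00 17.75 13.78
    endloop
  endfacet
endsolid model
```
; perimeter-only toolpath
G21 ; units = mm
G90 ; absolute positioning
G28 ; home
; layer 1
G0 Z4.59
G0 X0.00 Y0.00
G1 X12.51 Y0.00
G1 X12.51 Y7.69
G1 X5.01 Y7.69
G1 X5.01 Y17.75
G1 X0.00 Y17.75
G1 X0.00 Y0.00
; layer 2
G0 Z9.19
G0 X0.00 Y0.00
G1 X12.51 Y0.00
G1 X12.51 Y7.69
G1 X5.01 Y7.69
G1 X5.01 Y17.75
G1 X0.00 Y17.75
G1 X0.00 Y0.00
; layer 3
G0 Z13.78
G0 X0.00 Y0.00
G1 X12.51 Y0.00
G1 X12.51 Y7.69
G1 X5.01 Y7.69
G1 X5.01 Y17.75
G1 X0.00 Y17.75
G1 X0.00 Y0.00
M2 ; end

The solid is an L-shaped prism: outer 12.5 × 17.8 mm, arm thicknesses ≈ 7.69 mm (horizontal) and 5.01 mm (vertical), extruded 13.8 mm in z. Slicing at Δz = 4.59 mm — 3 equal slices spanning the solid's height, so layer i sits at z = i·h/3 — gives 3 non-empty perimeters. Each is a 6-segment closed polygon; G0 lifts to the layer z and rapids to the start vertex, then G1 traces the edges.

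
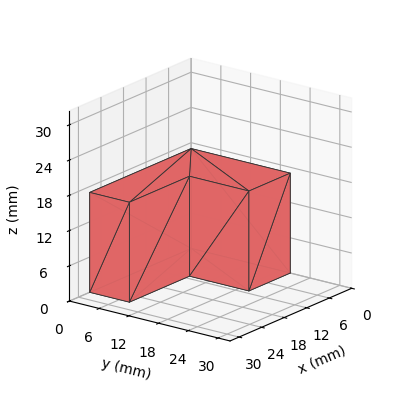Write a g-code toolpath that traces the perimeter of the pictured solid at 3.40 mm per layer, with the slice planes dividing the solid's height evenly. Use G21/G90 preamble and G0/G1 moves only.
Reading the render: the shape is an L-shaped prism: outer 27 × 20 mm, arm thicknesses ≈ 8 mm (horizontal) and 11 mm (vertical), extruded 17 mm in z (dimensions read to the nearest mm from the axis ticks). For the g-code, the solid's height is divided into equal slices at the stated Δz and each level perimeter traced with G1 moves after a G0 lift.

; perimeter-only toolpath
G21 ; units = mm
G90 ; absolute positioning
G28 ; home
; layer 1
G0 Z3.40
G0 X0.00 Y0.00
G1 X27.00 Y0.00
G1 X27.00 Y8.00
G1 X11.00 Y8.00
G1 X11.00 Y20.00
G1 X0.00 Y20.00
G1 X0.00 Y0.00
; layer 2
G0 Z6.80
G0 X0.00 Y0.00
G1 X27.00 Y0.00
G1 X27.00 Y8.00
G1 X11.00 Y8.00
G1 X11.00 Y20.00
G1 X0.00 Y20.00
G1 X0.00 Y0.00
; layer 3
G0 Z10.20
G0 X0.00 Y0.00
G1 X27.00 Y0.00
G1 X27.00 Y8.00
G1 X11.00 Y8.00
G1 X11.00 Y20.00
G1 X0.00 Y20.00
G1 X0.00 Y0.00
; layer 4
G0 Z13.60
G0 X0.00 Y0.00
G1 X27.00 Y0.00
G1 X27.00 Y8.00
G1 X11.00 Y8.00
G1 X11.00 Y20.00
G1 X0.00 Y20.00
G1 X0.00 Y0.00
; layer 5
G0 Z17.00
G0 X0.00 Y0.00
G1 X27.00 Y0.00
G1 X27.00 Y8.00
G1 X11.00 Y8.00
G1 X11.00 Y20.00
G1 X0.00 Y20.00
G1 X0.00 Y0.00
M2 ; end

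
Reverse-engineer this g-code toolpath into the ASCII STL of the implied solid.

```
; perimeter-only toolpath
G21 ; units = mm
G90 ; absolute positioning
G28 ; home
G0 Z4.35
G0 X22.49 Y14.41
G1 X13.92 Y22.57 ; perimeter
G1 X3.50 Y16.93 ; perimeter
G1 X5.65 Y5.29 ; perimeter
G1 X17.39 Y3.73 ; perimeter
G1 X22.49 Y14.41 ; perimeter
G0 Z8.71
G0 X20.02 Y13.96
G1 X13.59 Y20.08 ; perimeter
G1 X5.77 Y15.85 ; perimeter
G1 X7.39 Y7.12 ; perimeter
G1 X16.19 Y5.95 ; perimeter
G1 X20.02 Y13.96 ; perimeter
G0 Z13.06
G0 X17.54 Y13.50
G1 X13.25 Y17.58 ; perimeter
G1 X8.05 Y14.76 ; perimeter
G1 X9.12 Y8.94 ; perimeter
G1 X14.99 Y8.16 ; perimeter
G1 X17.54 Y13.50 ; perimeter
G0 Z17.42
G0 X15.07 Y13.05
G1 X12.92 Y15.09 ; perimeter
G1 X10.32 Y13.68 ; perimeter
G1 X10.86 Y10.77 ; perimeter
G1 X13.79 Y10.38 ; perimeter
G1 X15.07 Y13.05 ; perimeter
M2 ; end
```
solid part
  facet normal 0.0000 0.0000 -1.0000
    outer loop
      vertex 1.23 18.02 0.00
      vertex 14.25 25.07 0.00
      vertex 24.97 14.87 0.00
    endloop
  endfacet
  facet normal 0.0000 0.0000 -1.0000
    outer loop
      vertex 3.92 3.47 0.00
      vertex 1.23 18.02 0.00
      vertex 24.97 14.87 0.00
    endloop
  endfacet
  facet normal 0.0000 0.0000 -1.0000
    outer loop
      vertex 18.59 1.52 0.00
      vertex 3.92 3.47 0.00
      vertex 24.97 14.87 0.00
    endloop
  endfacet
  facet normal 0.6244 0.6562 0.4238
    outer loop
      vertex 24.97 14.87 0.00
      vertex 14.25 25.07 0.00
      vertex 12.59 12.59 21.77
    endloop
  endfacet
  facet normal -0.4313 0.7965 0.4237
    outer loop
      vertex 14.25 25.07 0.00
      vertex 1.23 18.02 0.00
      vertex 12.59 12.59 21.77
    endloop
  endfacet
  facet normal -0.8907 -0.1647 0.4237
    outer loop
      vertex 1.23 18.02 0.00
      vertex 3.92 3.47 0.00
      vertex 12.59 12.59 21.77
    endloop
  endfacet
  facet normal -0.1194 -0.8979 0.4237
    outer loop
      vertex 3.92 3.47 0.00
      vertex 18.59 1.52 0.00
      vertex 12.59 12.59 21.77
    endloop
  endfacet
  facet normal 0.8172 -0.3905 0.4238
    outer loop
      vertex 18.59 1.52 0.00
      vertex 24.97 14.87 0.00
      vertex 12.59 12.59 21.77
    endloop
  endfacet
endsolid part

The G0 Z moves step by Δz≈4.35 mm. The G1 loops shrink linearly with z, so the solid tapers from its base footprint up to z≈21.8. Closing with a flat bottom cap and the tapered top and triangulating gives 8 facets — a regular 5-sided pyramid, base circumscribed radius ≈ 12.6 mm, apex at z ≈ 21.8 mm.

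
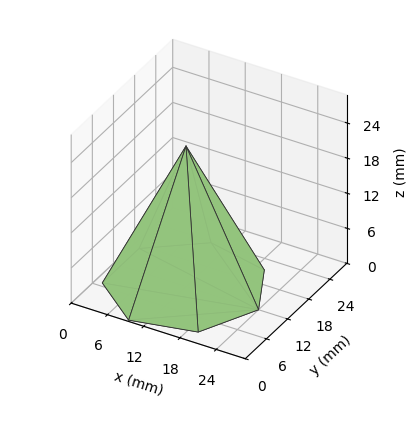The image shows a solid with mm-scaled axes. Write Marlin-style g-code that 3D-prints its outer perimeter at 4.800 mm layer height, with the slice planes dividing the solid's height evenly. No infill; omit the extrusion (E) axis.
Reading the render: the shape is a regular 7-sided pyramid, base circumscribed radius ≈ 12 mm, apex at z ≈ 24 mm (dimensions read to the nearest mm from the axis ticks). For the g-code, the solid's height is divided into equal slices at the stated Δz and each level perimeter traced with G1 moves after a G0 lift.

; perimeter-only toolpath
G21 ; units = mm
G90 ; absolute positioning
G28 ; home
; layer 1
G0 Z4.800
G0 X21.600 Y12.000
G1 X17.986 Y19.506
G1 X9.864 Y21.359
G1 X3.350 Y16.166
G1 X3.350 Y7.834
G1 X9.864 Y2.641
G1 X17.986 Y4.494
G1 X21.600 Y12.000
; layer 2
G0 Z9.600
G0 X19.200 Y12.000
G1 X16.489 Y17.629
G1 X10.398 Y19.019
G1 X5.513 Y15.124
G1 X5.513 Y8.876
G1 X10.398 Y4.981
G1 X16.489 Y6.371
G1 X19.200 Y12.000
; layer 3
G0 Z14.400
G0 X16.800 Y12.000
G1 X14.993 Y15.753
G1 X10.932 Y16.680
G1 X7.675 Y14.083
G1 X7.675 Y9.917
G1 X10.932 Y7.320
G1 X14.993 Y8.247
G1 X16.800 Y12.000
; layer 4
G0 Z19.200
G0 X14.400 Y12.000
G1 X13.496 Y13.876
G1 X11.466 Y14.340
G1 X9.838 Y13.041
G1 X9.838 Y10.959
G1 X11.466 Y9.660
G1 X13.496 Y10.124
G1 X14.400 Y12.000
M2 ; end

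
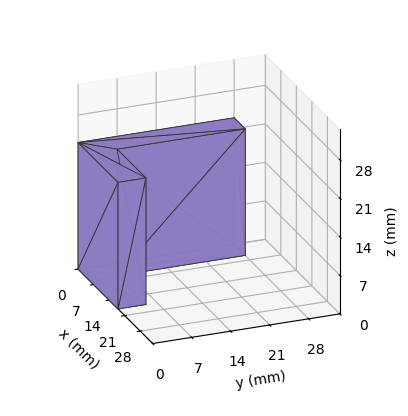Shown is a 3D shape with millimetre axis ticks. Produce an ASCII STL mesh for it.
Reading the render: the shape is an L-shaped prism: outer 18 × 28 mm, arm thicknesses ≈ 5 mm (horizontal) and 5 mm (vertical), extruded 23 mm in z (dimensions read to the nearest mm from the axis ticks). For the STL, each face is triangulated and given an outward normal.

solid part
  facet normal 0.0000 0.0000 -1.0000
    outer loop
      vertex 18.000 5.000 0.000
      vertex 18.000 0.000 0.000
      vertex 0.000 0.000 0.000
    endloop
  endfacet
  facet normal 0.0000 0.0000 -1.0000
    outer loop
      vertex 5.000 5.000 0.000
      vertex 18.000 5.000 0.000
      vertex 0.000 0.000 0.000
    endloop
  endfacet
  facet normal 0.0000 0.0000 -1.0000
    outer loop
      vertex 5.000 28.000 0.000
      vertex 5.000 5.000 0.000
      vertex 0.000 0.000 0.000
    endloop
  endfacet
  facet normal 0.0000 0.0000 -1.0000
    outer loop
      vertex 0.000 28.000 0.000
      vertex 5.000 28.000 0.000
      vertex 0.000 0.000 0.000
    endloop
  endfacet
  facet normal 0.0000 0.0000 1.0000
    outer loop
      vertex 0.000 0.000 23.000
      vertex 18.000 0.000 23.000
      vertex 18.000 5.000 23.000
    endloop
  endfacet
  facet normal 0.0000 0.0000 1.0000
    outer loop
      vertex 0.000 0.000 23.000
      vertex 18.000 5.000 23.000
      vertex 5.000 5.000 23.000
    endloop
  endfacet
  facet normal 0.0000 0.0000 1.0000
    outer loop
      vertex 0.000 0.000 23.000
      vertex 5.000 5.000 23.000
      vertex 5.000 28.000 23.000
    endloop
  endfacet
  facet normal 0.0000 0.0000 1.0000
    outer loop
      vertex 0.000 0.000 23.000
      vertex 5.000 28.000 23.000
      vertex 0.000 28.000 23.000
    endloop
  endfacet
  facet normal 0.0000 -1.0000 0.0000
    outer loop
      vertex 0.000 0.000 0.000
      vertex 18.000 0.000 0.000
      vertex 18.000 0.000 23.000
    endloop
  endfacet
  facet normal 0.0000 -1.0000 0.0000
    outer loop
      vertex 0.000 0.000 0.000
      vertex 18.000 0.000 23.000
      vertex 0.000 0.000 23.000
    endloop
  endfacet
  facet normal 1.0000 0.0000 0.0000
    outer loop
      vertex 18.000 0.000 0.000
      vertex 18.000 5.000 0.000
      vertex 18.000 5.000 23.000
    endloop
  endfacet
  facet normal 1.0000 0.0000 0.0000
    outer loop
      vertex 18.000 0.000 0.000
      vertex 18.000 5.000 23.000
      vertex 18.000 0.000 23.000
    endloop
  endfacet
  facet normal 0.0000 1.0000 0.0000
    outer loop
      vertex 18.000 5.000 0.000
      vertex 5.000 5.000 0.000
      vertex 5.000 5.000 23.000
    endloop
  endfacet
  facet normal 0.0000 1.0000 0.0000
    outer loop
      vertex 18.000 5.000 0.000
      vertex 5.000 5.000 23.000
      vertex 18.000 5.000 23.000
    endloop
  endfacet
  facet normal 1.0000 0.0000 0.0000
    outer loop
      vertex 5.000 5.000 0.000
      vertex 5.000 28.000 0.000
      vertex 5.000 28.000 23.000
    endloop
  endfacet
  facet normal 1.0000 0.0000 0.0000
    outer loop
      vertex 5.000 5.000 0.000
      vertex 5.000 28.000 23.000
      vertex 5.000 5.000 23.000
    endloop
  endfacet
  facet normal 0.0000 1.0000 0.0000
    outer loop
      vertex 5.000 28.000 0.000
      vertex 0.000 28.000 0.000
      vertex 0.000 28.000 23.000
    endloop
  endfacet
  facet normal 0.0000 1.0000 0.0000
    outer loop
      vertex 5.000 28.000 0.000
      vertex 0.000 28.000 23.000
      vertex 5.000 28.000 23.000
    endloop
  endfacet
  facet normal -1.0000 0.0000 0.0000
    outer loop
      vertex 0.000 28.000 0.000
      vertex 0.000 0.000 0.000
      vertex 0.000 0.000 23.000
    endloop
  endfacet
  facet normal -1.0000 0.0000 0.0000
    outer loop
      vertex 0.000 28.000 0.000
      vertex 0.000 0.000 23.000
      vertex 0.000 28.000 23.000
    endloop
  endfacet
endsolid part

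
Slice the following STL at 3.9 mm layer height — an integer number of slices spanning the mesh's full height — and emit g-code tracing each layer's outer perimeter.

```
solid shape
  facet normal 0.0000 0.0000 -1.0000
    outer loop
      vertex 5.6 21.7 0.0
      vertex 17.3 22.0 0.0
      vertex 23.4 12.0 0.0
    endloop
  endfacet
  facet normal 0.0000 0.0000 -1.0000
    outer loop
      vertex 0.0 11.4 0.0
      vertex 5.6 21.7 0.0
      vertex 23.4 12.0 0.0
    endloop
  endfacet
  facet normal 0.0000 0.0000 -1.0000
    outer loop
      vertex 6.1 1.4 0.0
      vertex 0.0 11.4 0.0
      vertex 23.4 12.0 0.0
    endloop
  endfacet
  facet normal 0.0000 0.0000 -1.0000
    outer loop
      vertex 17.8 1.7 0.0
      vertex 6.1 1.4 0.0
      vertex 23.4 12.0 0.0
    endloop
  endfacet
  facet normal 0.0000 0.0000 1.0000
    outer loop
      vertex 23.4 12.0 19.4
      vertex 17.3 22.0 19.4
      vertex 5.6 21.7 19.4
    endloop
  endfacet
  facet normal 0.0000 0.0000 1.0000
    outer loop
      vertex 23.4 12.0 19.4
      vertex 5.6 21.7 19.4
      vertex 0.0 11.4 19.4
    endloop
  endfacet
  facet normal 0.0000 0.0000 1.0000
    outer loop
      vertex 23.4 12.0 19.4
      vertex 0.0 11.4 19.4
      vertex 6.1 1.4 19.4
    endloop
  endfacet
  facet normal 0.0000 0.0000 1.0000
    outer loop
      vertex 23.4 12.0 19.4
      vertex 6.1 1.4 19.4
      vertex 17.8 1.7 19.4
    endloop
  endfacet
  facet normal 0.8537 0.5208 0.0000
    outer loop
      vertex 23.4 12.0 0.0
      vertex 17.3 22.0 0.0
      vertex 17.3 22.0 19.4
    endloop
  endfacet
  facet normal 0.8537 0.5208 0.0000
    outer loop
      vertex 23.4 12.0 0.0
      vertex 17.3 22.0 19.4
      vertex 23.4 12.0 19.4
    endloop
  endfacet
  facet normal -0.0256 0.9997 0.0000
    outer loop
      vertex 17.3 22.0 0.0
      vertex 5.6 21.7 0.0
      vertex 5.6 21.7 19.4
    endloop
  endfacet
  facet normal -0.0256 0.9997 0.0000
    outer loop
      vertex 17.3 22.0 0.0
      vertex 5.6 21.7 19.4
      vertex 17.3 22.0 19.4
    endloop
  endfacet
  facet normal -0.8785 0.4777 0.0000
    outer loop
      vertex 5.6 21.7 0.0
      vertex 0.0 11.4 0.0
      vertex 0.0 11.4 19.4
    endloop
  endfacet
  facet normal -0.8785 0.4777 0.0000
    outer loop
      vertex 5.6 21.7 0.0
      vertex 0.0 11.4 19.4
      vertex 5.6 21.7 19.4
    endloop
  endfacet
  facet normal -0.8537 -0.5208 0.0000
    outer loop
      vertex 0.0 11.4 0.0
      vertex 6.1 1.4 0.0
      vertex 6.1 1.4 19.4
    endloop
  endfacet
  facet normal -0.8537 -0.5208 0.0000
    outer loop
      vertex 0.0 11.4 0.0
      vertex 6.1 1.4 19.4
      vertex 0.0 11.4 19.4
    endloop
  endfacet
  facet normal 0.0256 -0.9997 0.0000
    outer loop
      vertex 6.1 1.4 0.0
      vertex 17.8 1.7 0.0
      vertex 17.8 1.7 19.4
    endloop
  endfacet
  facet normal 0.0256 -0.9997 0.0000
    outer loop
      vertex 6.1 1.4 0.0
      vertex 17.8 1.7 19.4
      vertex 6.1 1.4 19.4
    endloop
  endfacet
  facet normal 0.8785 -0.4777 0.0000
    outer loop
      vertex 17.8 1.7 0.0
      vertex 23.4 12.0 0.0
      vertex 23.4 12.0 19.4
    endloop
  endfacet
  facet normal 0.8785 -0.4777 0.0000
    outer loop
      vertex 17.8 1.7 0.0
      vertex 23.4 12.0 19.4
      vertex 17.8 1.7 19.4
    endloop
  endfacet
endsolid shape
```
; perimeter-only toolpath
G21 ; units = mm
G90 ; absolute positioning
G28 ; home
; layer 1
G0 Z3.9
G0 X23.4 Y12.0
G1 X17.3 Y22.0
G1 X5.6 Y21.7
G1 X0.0 Y11.4
G1 X6.1 Y1.4
G1 X17.8 Y1.7
G1 X23.4 Y12.0
; layer 2
G0 Z7.8
G0 X23.4 Y12.0
G1 X17.3 Y22.0
G1 X5.6 Y21.7
G1 X0.0 Y11.4
G1 X6.1 Y1.4
G1 X17.8 Y1.7
G1 X23.4 Y12.0
; layer 3
G0 Z11.6
G0 X23.4 Y12.0
G1 X17.3 Y22.0
G1 X5.6 Y21.7
G1 X0.0 Y11.4
G1 X6.1 Y1.4
G1 X17.8 Y1.7
G1 X23.4 Y12.0
; layer 4
G0 Z15.5
G0 X23.4 Y12.0
G1 X17.3 Y22.0
G1 X5.6 Y21.7
G1 X0.0 Y11.4
G1 X6.1 Y1.4
G1 X17.8 Y1.7
G1 X23.4 Y12.0
; layer 5
G0 Z19.4
G0 X23.4 Y12.0
G1 X17.3 Y22.0
G1 X5.6 Y21.7
G1 X0.0 Y11.4
G1 X6.1 Y1.4
G1 X17.8 Y1.7
G1 X23.4 Y12.0
M2 ; end

The solid is a regular 6-sided prism (a cylinder approximated with 6 flat sides), circumscribed radius ≈ 11.7 mm, height ≈ 19.4 mm. Slicing at Δz = 3.9 mm — 5 equal slices spanning the solid's height, so layer i sits at z = i·h/5 — gives 5 non-empty perimeters. Each is a 6-segment closed polygon; G0 lifts to the layer z and rapids to the start vertex, then G1 traces the edges.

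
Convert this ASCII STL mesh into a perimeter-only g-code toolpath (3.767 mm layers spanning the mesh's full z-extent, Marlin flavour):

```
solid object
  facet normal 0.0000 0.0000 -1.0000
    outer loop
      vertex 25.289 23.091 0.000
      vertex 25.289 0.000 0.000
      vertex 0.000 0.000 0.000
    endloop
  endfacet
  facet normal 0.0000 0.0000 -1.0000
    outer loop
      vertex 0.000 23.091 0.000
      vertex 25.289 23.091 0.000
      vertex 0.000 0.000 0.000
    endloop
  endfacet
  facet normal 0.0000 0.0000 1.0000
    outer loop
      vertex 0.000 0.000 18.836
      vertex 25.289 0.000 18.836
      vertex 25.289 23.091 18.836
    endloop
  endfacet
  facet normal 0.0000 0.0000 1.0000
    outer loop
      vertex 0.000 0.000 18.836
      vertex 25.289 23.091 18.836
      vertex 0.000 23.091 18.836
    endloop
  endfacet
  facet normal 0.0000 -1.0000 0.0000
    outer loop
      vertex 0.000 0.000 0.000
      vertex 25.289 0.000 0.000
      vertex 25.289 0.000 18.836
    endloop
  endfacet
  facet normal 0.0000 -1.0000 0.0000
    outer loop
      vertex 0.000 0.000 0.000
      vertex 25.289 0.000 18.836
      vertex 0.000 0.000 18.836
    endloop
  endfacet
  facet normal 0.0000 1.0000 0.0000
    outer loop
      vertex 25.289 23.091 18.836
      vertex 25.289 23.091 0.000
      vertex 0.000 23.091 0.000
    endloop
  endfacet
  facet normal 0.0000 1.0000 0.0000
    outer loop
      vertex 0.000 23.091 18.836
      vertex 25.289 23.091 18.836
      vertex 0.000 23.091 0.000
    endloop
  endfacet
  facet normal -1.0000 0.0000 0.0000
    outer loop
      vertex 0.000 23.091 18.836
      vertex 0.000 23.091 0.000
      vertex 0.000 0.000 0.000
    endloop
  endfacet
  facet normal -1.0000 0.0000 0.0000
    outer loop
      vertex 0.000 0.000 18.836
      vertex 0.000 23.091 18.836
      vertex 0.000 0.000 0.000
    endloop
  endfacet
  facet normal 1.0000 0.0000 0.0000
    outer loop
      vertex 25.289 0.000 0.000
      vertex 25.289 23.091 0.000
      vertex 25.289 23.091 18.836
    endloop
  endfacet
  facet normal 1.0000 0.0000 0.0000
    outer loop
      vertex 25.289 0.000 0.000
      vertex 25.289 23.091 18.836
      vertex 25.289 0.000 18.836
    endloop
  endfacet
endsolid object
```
; perimeter-only toolpath
G21 ; units = mm
G90 ; absolute positioning
G28 ; home
; layer 1
G0 Z3.767
G0 X0.000 Y0.000
G1 X25.289 Y0.000
G1 X25.289 Y23.091
G1 X0.000 Y23.091
G1 X0.000 Y0.000
; layer 2
G0 Z7.534
G0 X0.000 Y0.000
G1 X25.289 Y0.000
G1 X25.289 Y23.091
G1 X0.000 Y23.091
G1 X0.000 Y0.000
; layer 3
G0 Z11.302
G0 X0.000 Y0.000
G1 X25.289 Y0.000
G1 X25.289 Y23.091
G1 X0.000 Y23.091
G1 X0.000 Y0.000
; layer 4
G0 Z15.069
G0 X0.000 Y0.000
G1 X25.289 Y0.000
G1 X25.289 Y23.091
G1 X0.000 Y23.091
G1 X0.000 Y0.000
; layer 5
G0 Z18.836
G0 X0.000 Y0.000
G1 X25.289 Y0.000
G1 X25.289 Y23.091
G1 X0.000 Y23.091
G1 X0.000 Y0.000
M2 ; end

The solid is a rectangular box, roughly 25.3 × 23.1 mm footprint and 18.8 mm tall. Slicing at Δz = 3.767 mm — 5 equal slices spanning the solid's height, so layer i sits at z = i·h/5 — gives 5 non-empty perimeters. Each is a 4-segment closed polygon; G0 lifts to the layer z and rapids to the start vertex, then G1 traces the edges.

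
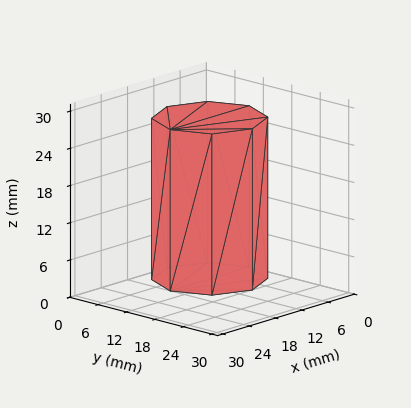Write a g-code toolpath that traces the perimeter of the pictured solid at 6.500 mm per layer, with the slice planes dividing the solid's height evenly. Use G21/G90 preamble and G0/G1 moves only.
Reading the render: the shape is a regular 8-sided prism (a cylinder approximated with 8 flat sides), circumscribed radius ≈ 9 mm, height ≈ 26 mm (dimensions read to the nearest mm from the axis ticks). For the g-code, the solid's height is divided into equal slices at the stated Δz and each level perimeter traced with G1 moves after a G0 lift.

; perimeter-only toolpath
G21 ; units = mm
G90 ; absolute positioning
G28 ; home
; layer 1
G0 Z6.500
G0 X18.000 Y9.000
G1 X15.364 Y15.364
G1 X9.000 Y18.000
G1 X2.636 Y15.364
G1 X0.000 Y9.000
G1 X2.636 Y2.636
G1 X9.000 Y0.000
G1 X15.364 Y2.636
G1 X18.000 Y9.000
; layer 2
G0 Z13.000
G0 X18.000 Y9.000
G1 X15.364 Y15.364
G1 X9.000 Y18.000
G1 X2.636 Y15.364
G1 X0.000 Y9.000
G1 X2.636 Y2.636
G1 X9.000 Y0.000
G1 X15.364 Y2.636
G1 X18.000 Y9.000
; layer 3
G0 Z19.500
G0 X18.000 Y9.000
G1 X15.364 Y15.364
G1 X9.000 Y18.000
G1 X2.636 Y15.364
G1 X0.000 Y9.000
G1 X2.636 Y2.636
G1 X9.000 Y0.000
G1 X15.364 Y2.636
G1 X18.000 Y9.000
; layer 4
G0 Z26.000
G0 X18.000 Y9.000
G1 X15.364 Y15.364
G1 X9.000 Y18.000
G1 X2.636 Y15.364
G1 X0.000 Y9.000
G1 X2.636 Y2.636
G1 X9.000 Y0.000
G1 X15.364 Y2.636
G1 X18.000 Y9.000
M2 ; end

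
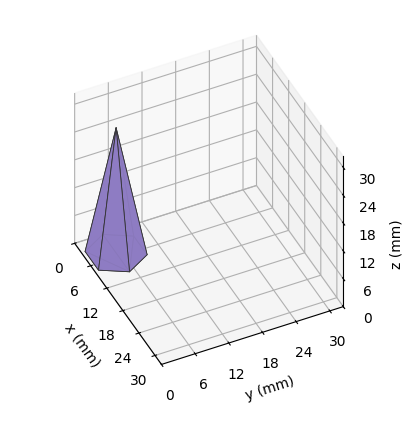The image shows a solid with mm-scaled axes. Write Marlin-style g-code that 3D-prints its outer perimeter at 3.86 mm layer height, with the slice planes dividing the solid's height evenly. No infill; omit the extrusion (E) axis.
Reading the render: the shape is a regular 6-sided pyramid, base circumscribed radius ≈ 5 mm, apex at z ≈ 27 mm (dimensions read to the nearest mm from the axis ticks). For the g-code, the solid's height is divided into equal slices at the stated Δz and each level perimeter traced with G1 moves after a G0 lift.

; perimeter-only toolpath
G21 ; units = mm
G90 ; absolute positioning
G28 ; home
; layer 1
G0 Z3.86
G0 X9.29 Y5.00
G1 X7.14 Y8.71
G1 X2.86 Y8.71
G1 X0.71 Y5.00
G1 X2.86 Y1.29
G1 X7.14 Y1.29
G1 X9.29 Y5.00
; layer 2
G0 Z7.71
G0 X8.57 Y5.00
G1 X6.79 Y8.09
G1 X3.21 Y8.09
G1 X1.43 Y5.00
G1 X3.21 Y1.91
G1 X6.79 Y1.91
G1 X8.57 Y5.00
; layer 3
G0 Z11.57
G0 X7.86 Y5.00
G1 X6.43 Y7.47
G1 X3.57 Y7.47
G1 X2.14 Y5.00
G1 X3.57 Y2.53
G1 X6.43 Y2.53
G1 X7.86 Y5.00
; layer 4
G0 Z15.43
G0 X7.14 Y5.00
G1 X6.07 Y6.86
G1 X3.93 Y6.86
G1 X2.86 Y5.00
G1 X3.93 Y3.14
G1 X6.07 Y3.14
G1 X7.14 Y5.00
; layer 5
G0 Z19.29
G0 X6.43 Y5.00
G1 X5.71 Y6.24
G1 X4.29 Y6.24
G1 X3.57 Y5.00
G1 X4.29 Y3.76
G1 X5.71 Y3.76
G1 X6.43 Y5.00
; layer 6
G0 Z23.14
G0 X5.71 Y5.00
G1 X5.36 Y5.62
G1 X4.64 Y5.62
G1 X4.29 Y5.00
G1 X4.64 Y4.38
G1 X5.36 Y4.38
G1 X5.71 Y5.00
M2 ; end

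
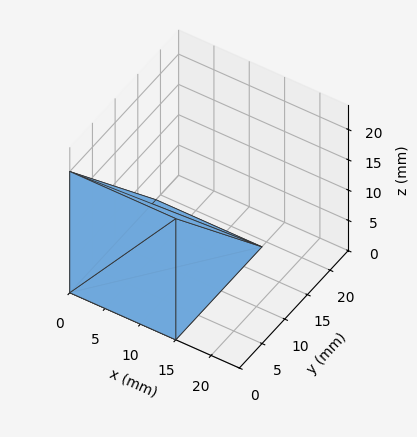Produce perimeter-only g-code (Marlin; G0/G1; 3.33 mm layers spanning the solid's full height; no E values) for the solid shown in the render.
Reading the render: the shape is a wedge (ramp): 15 × 19 mm base, rising to 20 mm along the y=0 edge and sloping linearly to z=0 at y=19 (dimensions read to the nearest mm from the axis ticks). For the g-code, the solid's height is divided into equal slices at the stated Δz and each level perimeter traced with G1 moves after a G0 lift.

; perimeter-only toolpath
G21 ; units = mm
G90 ; absolute positioning
G28 ; home
; layer 1
G0 Z3.33
G0 X0.00 Y0.00
G1 X15.00 Y0.00
G1 X15.00 Y15.83
G1 X0.00 Y15.83
G1 X0.00 Y0.00
; layer 2
G0 Z6.67
G0 X0.00 Y0.00
G1 X15.00 Y0.00
G1 X15.00 Y12.67
G1 X0.00 Y12.67
G1 X0.00 Y0.00
; layer 3
G0 Z10.00
G0 X0.00 Y0.00
G1 X15.00 Y0.00
G1 X15.00 Y9.50
G1 X0.00 Y9.50
G1 X0.00 Y0.00
; layer 4
G0 Z13.33
G0 X0.00 Y0.00
G1 X15.00 Y0.00
G1 X15.00 Y6.33
G1 X0.00 Y6.33
G1 X0.00 Y0.00
; layer 5
G0 Z16.67
G0 X0.00 Y0.00
G1 X15.00 Y0.00
G1 X15.00 Y3.17
G1 X0.00 Y3.17
G1 X0.00 Y0.00
M2 ; end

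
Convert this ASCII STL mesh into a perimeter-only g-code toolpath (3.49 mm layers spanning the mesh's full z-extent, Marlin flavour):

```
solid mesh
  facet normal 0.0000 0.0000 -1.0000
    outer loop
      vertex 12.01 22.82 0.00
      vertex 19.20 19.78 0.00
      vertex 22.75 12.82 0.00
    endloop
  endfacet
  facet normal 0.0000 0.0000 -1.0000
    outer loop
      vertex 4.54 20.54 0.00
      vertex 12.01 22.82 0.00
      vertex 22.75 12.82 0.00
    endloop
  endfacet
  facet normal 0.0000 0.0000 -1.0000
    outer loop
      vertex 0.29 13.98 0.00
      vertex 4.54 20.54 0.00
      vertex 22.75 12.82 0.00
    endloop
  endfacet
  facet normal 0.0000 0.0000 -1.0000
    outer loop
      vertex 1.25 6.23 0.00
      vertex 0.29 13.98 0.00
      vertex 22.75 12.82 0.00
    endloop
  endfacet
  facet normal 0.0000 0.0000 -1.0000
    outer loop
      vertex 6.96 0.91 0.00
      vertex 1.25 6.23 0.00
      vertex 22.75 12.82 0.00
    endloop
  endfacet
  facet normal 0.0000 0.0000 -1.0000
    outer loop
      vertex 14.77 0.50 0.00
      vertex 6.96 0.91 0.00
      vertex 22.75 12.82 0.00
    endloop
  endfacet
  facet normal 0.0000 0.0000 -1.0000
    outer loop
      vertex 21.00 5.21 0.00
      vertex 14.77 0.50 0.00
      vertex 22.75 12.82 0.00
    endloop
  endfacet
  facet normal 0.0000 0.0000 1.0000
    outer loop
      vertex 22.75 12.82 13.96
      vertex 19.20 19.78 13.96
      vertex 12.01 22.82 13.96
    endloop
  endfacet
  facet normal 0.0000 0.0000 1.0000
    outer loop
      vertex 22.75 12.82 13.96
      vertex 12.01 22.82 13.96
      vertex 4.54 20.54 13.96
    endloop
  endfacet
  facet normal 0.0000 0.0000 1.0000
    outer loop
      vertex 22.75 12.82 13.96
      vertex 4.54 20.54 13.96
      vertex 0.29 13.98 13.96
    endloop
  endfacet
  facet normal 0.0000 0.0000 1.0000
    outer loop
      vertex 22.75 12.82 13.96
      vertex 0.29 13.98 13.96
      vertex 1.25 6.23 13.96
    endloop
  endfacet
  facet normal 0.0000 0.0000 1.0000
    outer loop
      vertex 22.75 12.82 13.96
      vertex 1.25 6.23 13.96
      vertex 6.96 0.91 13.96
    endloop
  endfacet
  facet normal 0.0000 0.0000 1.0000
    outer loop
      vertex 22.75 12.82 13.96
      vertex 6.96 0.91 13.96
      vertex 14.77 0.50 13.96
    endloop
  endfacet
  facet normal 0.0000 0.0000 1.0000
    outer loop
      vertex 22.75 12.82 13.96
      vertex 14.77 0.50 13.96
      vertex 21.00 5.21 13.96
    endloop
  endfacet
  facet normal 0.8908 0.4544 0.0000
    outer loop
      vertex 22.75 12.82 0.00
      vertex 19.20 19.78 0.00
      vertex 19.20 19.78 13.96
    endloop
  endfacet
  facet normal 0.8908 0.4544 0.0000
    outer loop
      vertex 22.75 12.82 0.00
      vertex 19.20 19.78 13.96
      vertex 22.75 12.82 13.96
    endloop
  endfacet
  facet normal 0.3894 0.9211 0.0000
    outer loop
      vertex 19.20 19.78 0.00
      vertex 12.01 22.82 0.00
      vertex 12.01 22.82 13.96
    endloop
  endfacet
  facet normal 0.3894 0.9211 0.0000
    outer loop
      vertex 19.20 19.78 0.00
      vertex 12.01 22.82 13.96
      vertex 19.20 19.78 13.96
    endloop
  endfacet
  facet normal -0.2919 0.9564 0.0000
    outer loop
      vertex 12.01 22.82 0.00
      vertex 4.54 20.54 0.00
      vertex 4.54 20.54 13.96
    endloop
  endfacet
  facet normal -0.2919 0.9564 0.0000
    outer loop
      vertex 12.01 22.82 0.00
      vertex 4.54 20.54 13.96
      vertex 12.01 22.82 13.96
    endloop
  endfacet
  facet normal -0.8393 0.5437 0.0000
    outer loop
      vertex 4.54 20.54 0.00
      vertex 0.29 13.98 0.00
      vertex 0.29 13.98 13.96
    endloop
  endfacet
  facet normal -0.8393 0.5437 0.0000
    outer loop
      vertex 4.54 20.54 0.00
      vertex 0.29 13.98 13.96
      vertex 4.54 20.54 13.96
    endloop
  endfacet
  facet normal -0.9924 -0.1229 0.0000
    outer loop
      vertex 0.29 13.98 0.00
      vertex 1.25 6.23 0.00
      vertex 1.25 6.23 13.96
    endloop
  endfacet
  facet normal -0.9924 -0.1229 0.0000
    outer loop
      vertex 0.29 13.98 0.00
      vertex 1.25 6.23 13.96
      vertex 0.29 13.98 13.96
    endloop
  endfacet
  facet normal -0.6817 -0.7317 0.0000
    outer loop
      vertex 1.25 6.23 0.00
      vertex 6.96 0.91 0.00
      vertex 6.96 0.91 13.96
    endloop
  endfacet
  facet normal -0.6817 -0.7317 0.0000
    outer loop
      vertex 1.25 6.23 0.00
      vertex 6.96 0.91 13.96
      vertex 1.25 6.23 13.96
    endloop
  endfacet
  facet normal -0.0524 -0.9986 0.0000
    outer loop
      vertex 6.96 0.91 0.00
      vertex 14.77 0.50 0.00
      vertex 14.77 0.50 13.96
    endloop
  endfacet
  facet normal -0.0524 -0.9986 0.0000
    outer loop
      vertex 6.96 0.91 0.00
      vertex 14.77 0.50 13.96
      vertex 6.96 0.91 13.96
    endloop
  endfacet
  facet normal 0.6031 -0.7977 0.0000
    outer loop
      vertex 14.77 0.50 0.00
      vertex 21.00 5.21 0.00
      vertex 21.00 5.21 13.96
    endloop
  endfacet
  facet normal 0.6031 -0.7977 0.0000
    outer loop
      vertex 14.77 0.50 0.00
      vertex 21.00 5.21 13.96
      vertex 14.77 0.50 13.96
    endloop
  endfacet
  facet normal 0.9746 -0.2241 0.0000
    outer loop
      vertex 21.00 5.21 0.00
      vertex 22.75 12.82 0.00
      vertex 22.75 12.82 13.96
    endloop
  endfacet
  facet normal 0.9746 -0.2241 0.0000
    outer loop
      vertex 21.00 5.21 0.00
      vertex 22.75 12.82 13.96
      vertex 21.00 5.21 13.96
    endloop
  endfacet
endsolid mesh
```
; perimeter-only toolpath
G21 ; units = mm
G90 ; absolute positioning
G28 ; home
; layer 1
G0 Z3.49
G0 X22.75 Y12.82
G1 X19.20 Y19.78
G1 X12.01 Y22.82
G1 X4.54 Y20.54
G1 X0.29 Y13.98
G1 X1.25 Y6.23
G1 X6.96 Y0.91
G1 X14.77 Y0.50
G1 X21.00 Y5.21
G1 X22.75 Y12.82
; layer 2
G0 Z6.98
G0 X22.75 Y12.82
G1 X19.20 Y19.78
G1 X12.01 Y22.82
G1 X4.54 Y20.54
G1 X0.29 Y13.98
G1 X1.25 Y6.23
G1 X6.96 Y0.91
G1 X14.77 Y0.50
G1 X21.00 Y5.21
G1 X22.75 Y12.82
; layer 3
G0 Z10.47
G0 X22.75 Y12.82
G1 X19.20 Y19.78
G1 X12.01 Y22.82
G1 X4.54 Y20.54
G1 X0.29 Y13.98
G1 X1.25 Y6.23
G1 X6.96 Y0.91
G1 X14.77 Y0.50
G1 X21.00 Y5.21
G1 X22.75 Y12.82
; layer 4
G0 Z13.96
G0 X22.75 Y12.82
G1 X19.20 Y19.78
G1 X12.01 Y22.82
G1 X4.54 Y20.54
G1 X0.29 Y13.98
G1 X1.25 Y6.23
G1 X6.96 Y0.91
G1 X14.77 Y0.50
G1 X21.00 Y5.21
G1 X22.75 Y12.82
M2 ; end

The solid is a regular 9-sided prism (a cylinder approximated with 9 flat sides), circumscribed radius ≈ 11.4 mm, height ≈ 14 mm. Slicing at Δz = 3.49 mm — 4 equal slices spanning the solid's height, so layer i sits at z = i·h/4 — gives 4 non-empty perimeters. Each is a 9-segment closed polygon; G0 lifts to the layer z and rapids to the start vertex, then G1 traces the edges.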